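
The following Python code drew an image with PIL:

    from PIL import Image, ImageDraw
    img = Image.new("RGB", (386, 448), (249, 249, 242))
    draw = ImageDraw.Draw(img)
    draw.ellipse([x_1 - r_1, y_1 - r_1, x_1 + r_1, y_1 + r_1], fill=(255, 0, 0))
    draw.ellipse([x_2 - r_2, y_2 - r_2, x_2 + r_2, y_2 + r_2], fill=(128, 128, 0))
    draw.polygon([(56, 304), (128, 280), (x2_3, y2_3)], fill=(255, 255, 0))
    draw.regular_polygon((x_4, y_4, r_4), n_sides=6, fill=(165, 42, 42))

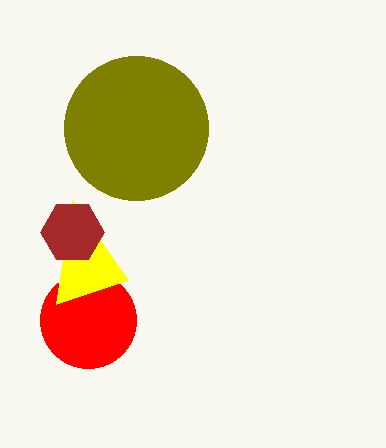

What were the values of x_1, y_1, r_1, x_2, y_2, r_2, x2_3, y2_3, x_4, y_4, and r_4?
x_1 = 88
y_1 = 320
r_1 = 48
x_2 = 136
y_2 = 128
r_2 = 72
x2_3 = 72
y2_3 = 200
x_4 = 72
y_4 = 232
r_4 = 32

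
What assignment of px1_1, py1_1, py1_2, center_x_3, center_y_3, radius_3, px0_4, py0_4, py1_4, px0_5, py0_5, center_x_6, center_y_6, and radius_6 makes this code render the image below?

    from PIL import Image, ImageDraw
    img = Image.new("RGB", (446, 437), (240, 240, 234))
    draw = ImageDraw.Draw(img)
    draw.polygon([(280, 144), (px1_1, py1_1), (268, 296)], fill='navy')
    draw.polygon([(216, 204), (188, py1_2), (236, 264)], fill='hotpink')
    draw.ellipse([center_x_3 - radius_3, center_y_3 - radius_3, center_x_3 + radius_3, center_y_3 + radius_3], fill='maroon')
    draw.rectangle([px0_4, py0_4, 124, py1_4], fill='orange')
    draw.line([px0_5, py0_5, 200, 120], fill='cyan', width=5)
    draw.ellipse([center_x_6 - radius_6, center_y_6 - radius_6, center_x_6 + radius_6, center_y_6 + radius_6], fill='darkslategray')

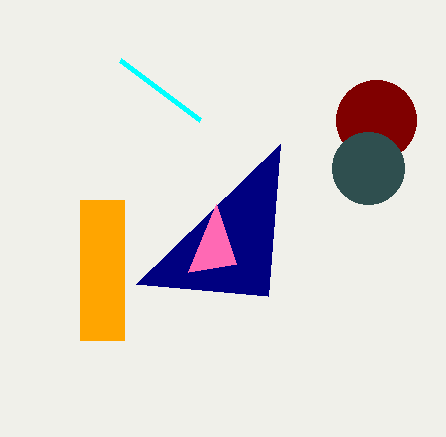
px1_1 = 136; py1_1 = 284; py1_2 = 272; center_x_3 = 376; center_y_3 = 120; radius_3 = 40; px0_4 = 80; py0_4 = 200; py1_4 = 340; px0_5 = 120; py0_5 = 60; center_x_6 = 368; center_y_6 = 168; radius_6 = 36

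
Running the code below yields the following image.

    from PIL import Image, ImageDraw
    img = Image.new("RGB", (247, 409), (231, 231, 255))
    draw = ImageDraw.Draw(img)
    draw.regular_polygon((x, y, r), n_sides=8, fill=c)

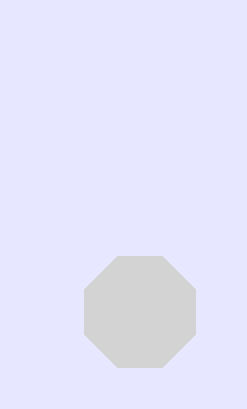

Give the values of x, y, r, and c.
x = 140, y = 312, r = 60, c = 'lightgray'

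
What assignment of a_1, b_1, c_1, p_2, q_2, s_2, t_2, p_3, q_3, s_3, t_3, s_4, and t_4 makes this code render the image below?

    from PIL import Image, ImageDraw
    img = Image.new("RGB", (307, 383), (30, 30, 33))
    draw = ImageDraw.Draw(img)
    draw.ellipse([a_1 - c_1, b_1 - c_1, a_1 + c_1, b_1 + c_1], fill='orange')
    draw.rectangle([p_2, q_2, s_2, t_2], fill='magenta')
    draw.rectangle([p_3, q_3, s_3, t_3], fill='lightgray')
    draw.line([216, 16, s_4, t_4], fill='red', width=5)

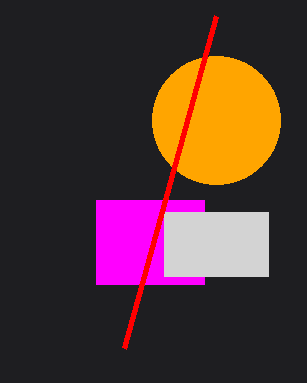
a_1 = 216; b_1 = 120; c_1 = 64; p_2 = 96; q_2 = 200; s_2 = 204; t_2 = 284; p_3 = 164; q_3 = 212; s_3 = 268; t_3 = 276; s_4 = 124; t_4 = 348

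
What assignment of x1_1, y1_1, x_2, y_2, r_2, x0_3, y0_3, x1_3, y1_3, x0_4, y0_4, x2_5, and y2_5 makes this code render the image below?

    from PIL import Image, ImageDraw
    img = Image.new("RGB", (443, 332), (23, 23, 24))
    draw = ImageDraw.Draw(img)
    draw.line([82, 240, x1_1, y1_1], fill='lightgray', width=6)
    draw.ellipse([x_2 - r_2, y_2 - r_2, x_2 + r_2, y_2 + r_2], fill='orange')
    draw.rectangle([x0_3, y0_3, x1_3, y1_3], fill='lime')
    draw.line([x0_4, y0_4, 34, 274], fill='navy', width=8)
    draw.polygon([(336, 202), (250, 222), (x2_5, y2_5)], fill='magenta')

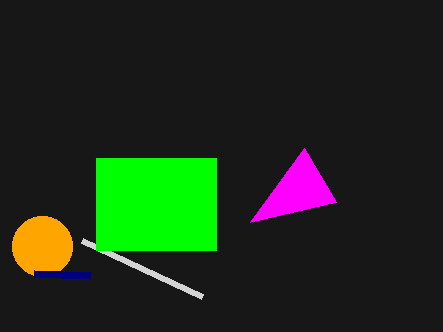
x1_1 = 202; y1_1 = 296; x_2 = 42; y_2 = 246; r_2 = 30; x0_3 = 96; y0_3 = 158; x1_3 = 216; y1_3 = 250; x0_4 = 90; y0_4 = 276; x2_5 = 304; y2_5 = 148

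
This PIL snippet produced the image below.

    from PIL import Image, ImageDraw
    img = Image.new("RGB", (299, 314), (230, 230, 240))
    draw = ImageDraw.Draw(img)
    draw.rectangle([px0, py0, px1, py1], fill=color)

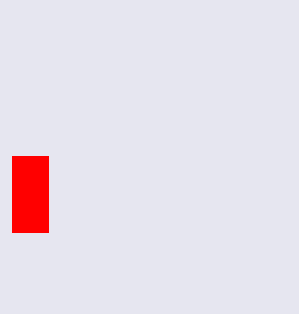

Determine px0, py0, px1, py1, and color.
px0 = 12
py0 = 156
px1 = 48
py1 = 232
color = 'red'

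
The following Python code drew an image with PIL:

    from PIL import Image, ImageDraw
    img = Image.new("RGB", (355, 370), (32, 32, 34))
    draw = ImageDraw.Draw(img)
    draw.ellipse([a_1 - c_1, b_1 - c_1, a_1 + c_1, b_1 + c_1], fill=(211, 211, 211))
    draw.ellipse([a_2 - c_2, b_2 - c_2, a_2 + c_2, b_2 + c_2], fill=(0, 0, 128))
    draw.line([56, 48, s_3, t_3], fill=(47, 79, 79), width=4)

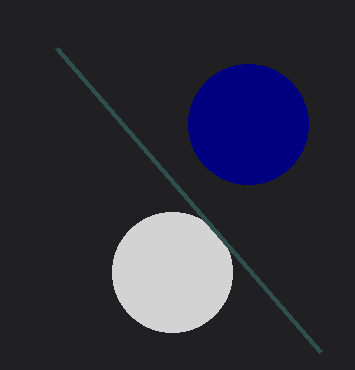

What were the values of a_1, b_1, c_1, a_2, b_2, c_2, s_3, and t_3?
a_1 = 172; b_1 = 272; c_1 = 60; a_2 = 248; b_2 = 124; c_2 = 60; s_3 = 320; t_3 = 352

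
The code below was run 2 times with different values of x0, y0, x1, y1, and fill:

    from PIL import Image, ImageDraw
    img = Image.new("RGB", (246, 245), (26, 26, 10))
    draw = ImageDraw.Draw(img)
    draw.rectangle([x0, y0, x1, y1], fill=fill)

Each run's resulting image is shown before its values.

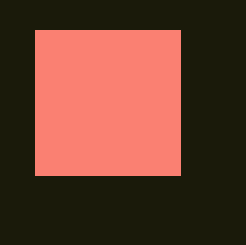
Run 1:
x0 = 35
y0 = 30
x1 = 180
y1 = 175
fill = 'salmon'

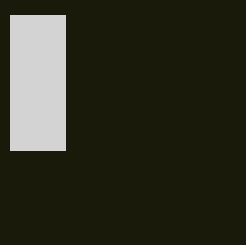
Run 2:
x0 = 10, y0 = 15, x1 = 65, y1 = 150, fill = 'lightgray'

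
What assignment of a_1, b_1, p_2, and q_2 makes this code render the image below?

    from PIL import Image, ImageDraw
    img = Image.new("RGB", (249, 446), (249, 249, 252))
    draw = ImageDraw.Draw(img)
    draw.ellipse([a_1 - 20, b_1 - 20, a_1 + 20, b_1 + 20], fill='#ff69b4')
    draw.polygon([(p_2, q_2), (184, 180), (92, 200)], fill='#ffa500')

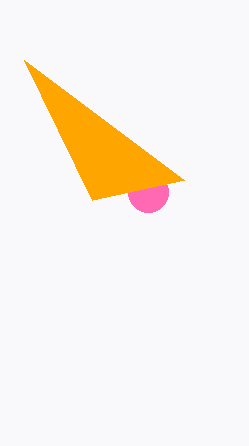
a_1 = 148, b_1 = 192, p_2 = 24, q_2 = 60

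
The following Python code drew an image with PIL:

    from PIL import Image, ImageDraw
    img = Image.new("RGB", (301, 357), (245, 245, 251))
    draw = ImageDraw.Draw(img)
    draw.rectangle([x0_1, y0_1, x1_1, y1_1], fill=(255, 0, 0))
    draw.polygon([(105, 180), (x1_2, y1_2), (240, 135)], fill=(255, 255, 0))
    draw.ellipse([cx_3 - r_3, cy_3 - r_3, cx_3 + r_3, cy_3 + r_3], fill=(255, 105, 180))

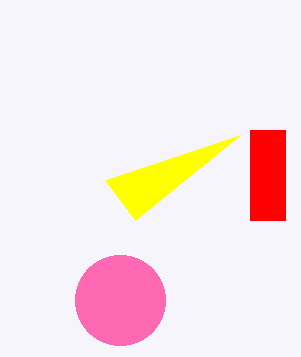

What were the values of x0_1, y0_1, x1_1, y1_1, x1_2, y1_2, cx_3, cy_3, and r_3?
x0_1 = 250; y0_1 = 130; x1_1 = 285; y1_1 = 220; x1_2 = 135; y1_2 = 220; cx_3 = 120; cy_3 = 300; r_3 = 45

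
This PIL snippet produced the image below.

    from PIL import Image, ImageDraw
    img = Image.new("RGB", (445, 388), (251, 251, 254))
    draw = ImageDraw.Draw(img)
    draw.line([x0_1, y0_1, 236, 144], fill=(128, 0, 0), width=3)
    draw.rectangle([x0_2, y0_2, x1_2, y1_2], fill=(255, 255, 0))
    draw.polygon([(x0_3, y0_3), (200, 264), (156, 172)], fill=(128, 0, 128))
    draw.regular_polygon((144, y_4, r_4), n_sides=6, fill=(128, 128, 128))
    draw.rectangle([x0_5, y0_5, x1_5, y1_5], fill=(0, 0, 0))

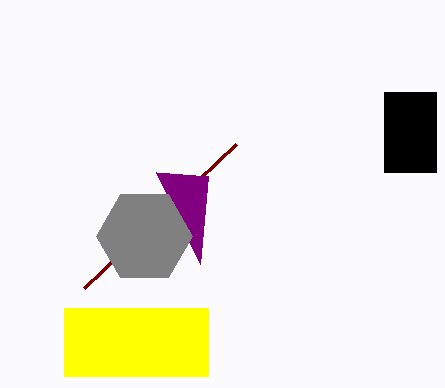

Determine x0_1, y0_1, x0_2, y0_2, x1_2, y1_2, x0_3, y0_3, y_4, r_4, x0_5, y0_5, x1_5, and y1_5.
x0_1 = 84
y0_1 = 288
x0_2 = 64
y0_2 = 308
x1_2 = 208
y1_2 = 376
x0_3 = 208
y0_3 = 176
y_4 = 236
r_4 = 48
x0_5 = 384
y0_5 = 92
x1_5 = 436
y1_5 = 172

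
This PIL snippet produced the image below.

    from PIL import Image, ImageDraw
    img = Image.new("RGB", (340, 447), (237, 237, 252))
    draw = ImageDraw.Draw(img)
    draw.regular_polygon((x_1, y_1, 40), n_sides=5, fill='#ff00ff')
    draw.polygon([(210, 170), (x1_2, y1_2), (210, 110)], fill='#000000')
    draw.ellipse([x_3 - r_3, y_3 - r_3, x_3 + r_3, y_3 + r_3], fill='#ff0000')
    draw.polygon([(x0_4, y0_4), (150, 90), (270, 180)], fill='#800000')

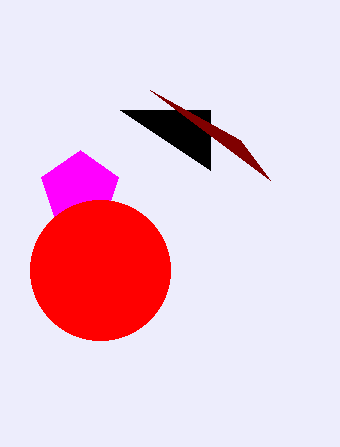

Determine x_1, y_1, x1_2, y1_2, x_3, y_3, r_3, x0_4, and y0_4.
x_1 = 80
y_1 = 190
x1_2 = 120
y1_2 = 110
x_3 = 100
y_3 = 270
r_3 = 70
x0_4 = 240
y0_4 = 140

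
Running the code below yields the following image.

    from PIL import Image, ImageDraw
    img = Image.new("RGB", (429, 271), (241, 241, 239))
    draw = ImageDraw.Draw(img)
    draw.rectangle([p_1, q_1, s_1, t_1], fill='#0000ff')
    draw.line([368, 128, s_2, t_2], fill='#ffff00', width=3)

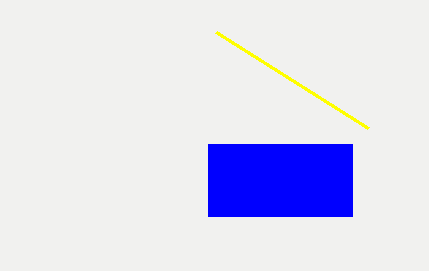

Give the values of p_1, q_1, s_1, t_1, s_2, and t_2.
p_1 = 208
q_1 = 144
s_1 = 352
t_1 = 216
s_2 = 216
t_2 = 32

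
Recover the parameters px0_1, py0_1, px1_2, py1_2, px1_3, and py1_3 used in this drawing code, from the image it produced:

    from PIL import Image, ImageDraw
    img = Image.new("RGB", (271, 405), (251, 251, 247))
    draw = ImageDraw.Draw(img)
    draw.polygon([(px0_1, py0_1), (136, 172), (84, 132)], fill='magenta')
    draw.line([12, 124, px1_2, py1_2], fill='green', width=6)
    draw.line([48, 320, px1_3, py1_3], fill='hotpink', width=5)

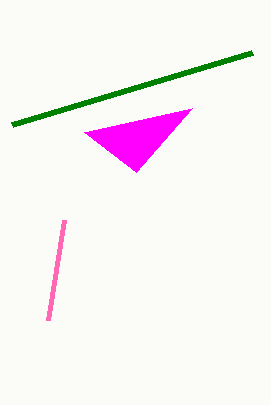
px0_1 = 192; py0_1 = 108; px1_2 = 252; py1_2 = 52; px1_3 = 64; py1_3 = 220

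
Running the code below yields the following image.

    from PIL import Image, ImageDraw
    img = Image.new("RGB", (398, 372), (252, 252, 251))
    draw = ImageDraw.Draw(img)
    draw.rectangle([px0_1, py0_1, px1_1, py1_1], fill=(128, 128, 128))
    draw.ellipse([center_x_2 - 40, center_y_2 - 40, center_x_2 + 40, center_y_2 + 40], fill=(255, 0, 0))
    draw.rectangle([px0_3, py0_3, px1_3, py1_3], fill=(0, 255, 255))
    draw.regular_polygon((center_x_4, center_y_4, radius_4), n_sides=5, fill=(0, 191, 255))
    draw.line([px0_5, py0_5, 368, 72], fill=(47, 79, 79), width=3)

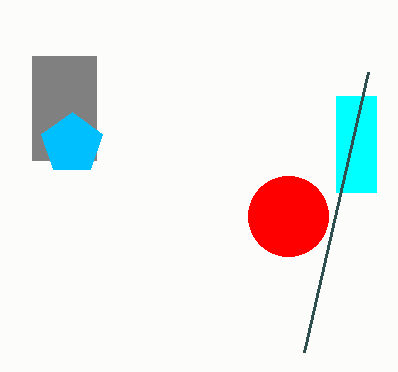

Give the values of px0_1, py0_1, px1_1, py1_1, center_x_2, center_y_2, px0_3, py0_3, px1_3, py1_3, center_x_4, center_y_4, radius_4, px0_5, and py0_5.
px0_1 = 32
py0_1 = 56
px1_1 = 96
py1_1 = 160
center_x_2 = 288
center_y_2 = 216
px0_3 = 336
py0_3 = 96
px1_3 = 376
py1_3 = 192
center_x_4 = 72
center_y_4 = 144
radius_4 = 32
px0_5 = 304
py0_5 = 352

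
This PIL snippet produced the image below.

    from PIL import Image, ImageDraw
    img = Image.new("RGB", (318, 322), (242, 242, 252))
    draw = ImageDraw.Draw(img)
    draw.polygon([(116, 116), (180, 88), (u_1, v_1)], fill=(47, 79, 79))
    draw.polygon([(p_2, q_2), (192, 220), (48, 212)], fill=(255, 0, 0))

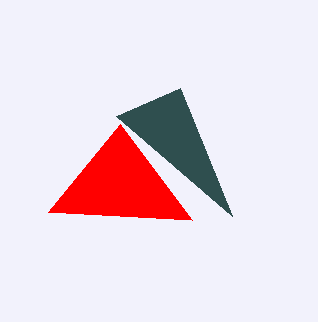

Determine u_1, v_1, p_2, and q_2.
u_1 = 232
v_1 = 216
p_2 = 120
q_2 = 124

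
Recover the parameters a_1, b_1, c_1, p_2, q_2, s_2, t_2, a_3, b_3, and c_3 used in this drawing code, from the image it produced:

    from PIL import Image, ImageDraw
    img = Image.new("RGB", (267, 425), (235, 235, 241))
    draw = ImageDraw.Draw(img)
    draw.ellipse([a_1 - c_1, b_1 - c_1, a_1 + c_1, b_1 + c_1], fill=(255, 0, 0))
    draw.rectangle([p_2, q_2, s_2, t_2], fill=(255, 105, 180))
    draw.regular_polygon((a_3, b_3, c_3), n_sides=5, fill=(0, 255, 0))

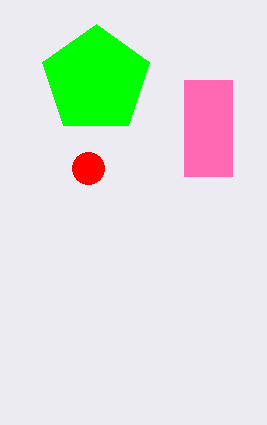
a_1 = 88; b_1 = 168; c_1 = 16; p_2 = 184; q_2 = 80; s_2 = 232; t_2 = 176; a_3 = 96; b_3 = 80; c_3 = 56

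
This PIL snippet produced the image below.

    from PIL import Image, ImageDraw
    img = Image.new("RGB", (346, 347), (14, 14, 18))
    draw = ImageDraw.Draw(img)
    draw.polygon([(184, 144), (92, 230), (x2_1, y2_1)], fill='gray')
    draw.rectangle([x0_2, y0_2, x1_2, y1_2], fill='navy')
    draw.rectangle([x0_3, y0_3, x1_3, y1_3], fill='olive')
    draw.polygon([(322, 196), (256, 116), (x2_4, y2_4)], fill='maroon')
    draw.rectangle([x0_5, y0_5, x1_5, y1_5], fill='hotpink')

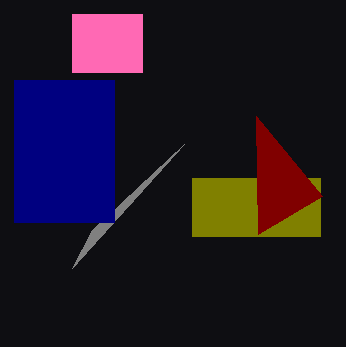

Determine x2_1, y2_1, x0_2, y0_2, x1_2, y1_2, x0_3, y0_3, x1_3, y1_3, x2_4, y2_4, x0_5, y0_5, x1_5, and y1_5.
x2_1 = 72, y2_1 = 268, x0_2 = 14, y0_2 = 80, x1_2 = 114, y1_2 = 222, x0_3 = 192, y0_3 = 178, x1_3 = 320, y1_3 = 236, x2_4 = 258, y2_4 = 234, x0_5 = 72, y0_5 = 14, x1_5 = 142, y1_5 = 72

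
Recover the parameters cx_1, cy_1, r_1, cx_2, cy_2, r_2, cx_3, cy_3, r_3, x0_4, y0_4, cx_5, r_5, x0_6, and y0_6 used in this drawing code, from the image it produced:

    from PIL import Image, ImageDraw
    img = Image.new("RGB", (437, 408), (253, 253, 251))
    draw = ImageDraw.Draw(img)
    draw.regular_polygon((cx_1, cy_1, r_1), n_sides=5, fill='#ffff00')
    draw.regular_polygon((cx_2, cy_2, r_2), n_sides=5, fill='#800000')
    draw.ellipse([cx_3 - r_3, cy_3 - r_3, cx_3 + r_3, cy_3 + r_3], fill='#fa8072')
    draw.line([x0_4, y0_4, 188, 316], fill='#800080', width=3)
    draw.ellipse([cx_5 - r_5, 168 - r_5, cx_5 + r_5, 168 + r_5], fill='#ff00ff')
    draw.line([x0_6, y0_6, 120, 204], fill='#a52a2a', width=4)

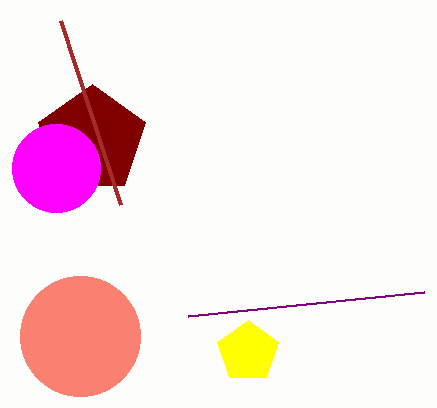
cx_1 = 248; cy_1 = 352; r_1 = 32; cx_2 = 92; cy_2 = 140; r_2 = 56; cx_3 = 80; cy_3 = 336; r_3 = 60; x0_4 = 424; y0_4 = 292; cx_5 = 56; r_5 = 44; x0_6 = 60; y0_6 = 20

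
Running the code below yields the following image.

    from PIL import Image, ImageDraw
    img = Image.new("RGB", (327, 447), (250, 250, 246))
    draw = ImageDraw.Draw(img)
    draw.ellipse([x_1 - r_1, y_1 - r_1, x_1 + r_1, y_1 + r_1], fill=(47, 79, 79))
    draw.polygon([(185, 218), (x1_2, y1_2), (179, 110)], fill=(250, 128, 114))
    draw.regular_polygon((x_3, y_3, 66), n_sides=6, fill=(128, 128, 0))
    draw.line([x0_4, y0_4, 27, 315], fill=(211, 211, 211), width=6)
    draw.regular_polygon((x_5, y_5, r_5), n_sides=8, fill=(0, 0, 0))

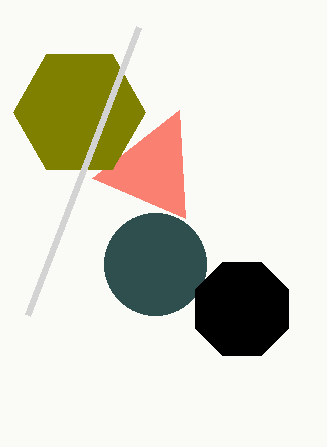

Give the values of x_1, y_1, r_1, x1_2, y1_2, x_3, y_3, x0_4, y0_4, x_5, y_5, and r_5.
x_1 = 155; y_1 = 264; r_1 = 51; x1_2 = 92; y1_2 = 178; x_3 = 79; y_3 = 112; x0_4 = 138; y0_4 = 27; x_5 = 242; y_5 = 309; r_5 = 50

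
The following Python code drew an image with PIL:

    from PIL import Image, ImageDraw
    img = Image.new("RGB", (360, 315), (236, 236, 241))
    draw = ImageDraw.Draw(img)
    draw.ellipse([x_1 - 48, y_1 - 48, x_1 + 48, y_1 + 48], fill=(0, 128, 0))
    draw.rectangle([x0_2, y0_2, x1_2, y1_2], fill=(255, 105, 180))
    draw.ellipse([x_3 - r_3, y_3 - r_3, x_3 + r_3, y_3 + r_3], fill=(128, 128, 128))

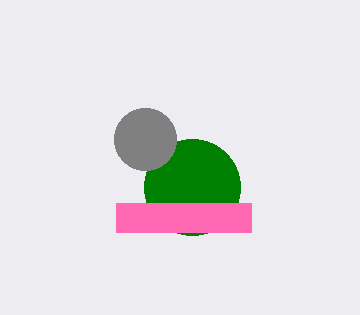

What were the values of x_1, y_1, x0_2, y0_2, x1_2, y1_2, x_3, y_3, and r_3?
x_1 = 192; y_1 = 187; x0_2 = 116; y0_2 = 203; x1_2 = 251; y1_2 = 232; x_3 = 145; y_3 = 139; r_3 = 31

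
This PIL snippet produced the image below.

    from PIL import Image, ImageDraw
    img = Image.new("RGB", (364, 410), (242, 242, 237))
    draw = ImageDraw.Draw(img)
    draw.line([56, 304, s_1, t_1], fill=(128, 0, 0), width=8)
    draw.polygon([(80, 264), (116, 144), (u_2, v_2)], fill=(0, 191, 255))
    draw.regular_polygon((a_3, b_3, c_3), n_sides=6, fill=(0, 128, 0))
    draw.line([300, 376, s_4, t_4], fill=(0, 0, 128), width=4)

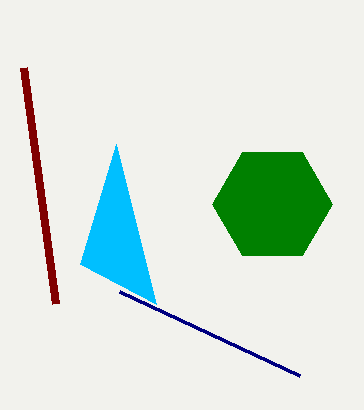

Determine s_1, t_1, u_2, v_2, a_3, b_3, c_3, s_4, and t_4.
s_1 = 24; t_1 = 68; u_2 = 156; v_2 = 304; a_3 = 272; b_3 = 204; c_3 = 60; s_4 = 120; t_4 = 292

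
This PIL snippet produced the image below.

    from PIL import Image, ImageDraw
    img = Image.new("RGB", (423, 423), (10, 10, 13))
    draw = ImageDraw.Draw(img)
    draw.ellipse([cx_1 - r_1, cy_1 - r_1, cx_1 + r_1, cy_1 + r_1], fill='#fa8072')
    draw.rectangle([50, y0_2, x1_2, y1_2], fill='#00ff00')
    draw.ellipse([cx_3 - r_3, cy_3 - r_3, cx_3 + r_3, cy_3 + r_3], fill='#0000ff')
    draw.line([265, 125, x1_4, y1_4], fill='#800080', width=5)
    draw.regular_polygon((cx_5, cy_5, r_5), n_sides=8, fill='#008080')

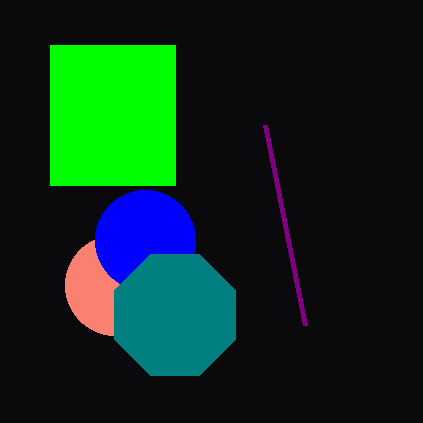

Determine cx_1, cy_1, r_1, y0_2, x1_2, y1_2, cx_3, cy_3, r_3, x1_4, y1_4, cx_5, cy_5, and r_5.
cx_1 = 115, cy_1 = 285, r_1 = 50, y0_2 = 45, x1_2 = 175, y1_2 = 185, cx_3 = 145, cy_3 = 240, r_3 = 50, x1_4 = 305, y1_4 = 325, cx_5 = 175, cy_5 = 315, r_5 = 65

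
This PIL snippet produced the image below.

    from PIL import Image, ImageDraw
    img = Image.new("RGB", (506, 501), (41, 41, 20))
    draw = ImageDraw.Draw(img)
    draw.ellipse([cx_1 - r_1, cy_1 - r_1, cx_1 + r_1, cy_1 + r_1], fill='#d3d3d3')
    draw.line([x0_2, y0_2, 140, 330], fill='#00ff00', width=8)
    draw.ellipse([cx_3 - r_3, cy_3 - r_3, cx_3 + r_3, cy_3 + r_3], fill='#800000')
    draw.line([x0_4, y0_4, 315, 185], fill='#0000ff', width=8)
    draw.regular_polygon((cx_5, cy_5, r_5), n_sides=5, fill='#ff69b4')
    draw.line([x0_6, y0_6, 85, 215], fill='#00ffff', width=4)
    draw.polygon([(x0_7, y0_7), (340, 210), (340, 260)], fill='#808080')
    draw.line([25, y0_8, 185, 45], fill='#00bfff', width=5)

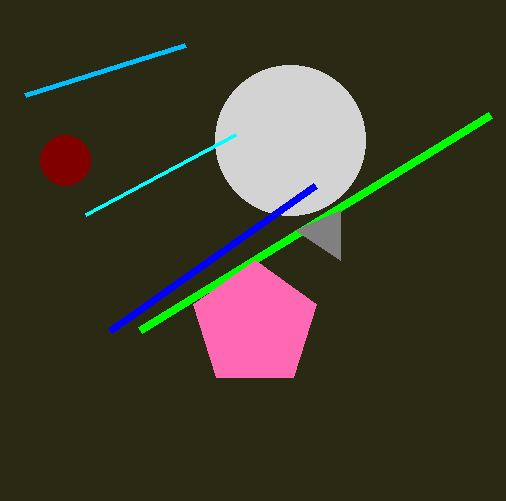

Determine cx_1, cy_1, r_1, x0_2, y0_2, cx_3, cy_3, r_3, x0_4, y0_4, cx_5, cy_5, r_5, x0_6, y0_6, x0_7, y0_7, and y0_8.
cx_1 = 290
cy_1 = 140
r_1 = 75
x0_2 = 490
y0_2 = 115
cx_3 = 65
cy_3 = 160
r_3 = 25
x0_4 = 110
y0_4 = 330
cx_5 = 255
cy_5 = 325
r_5 = 65
x0_6 = 235
y0_6 = 135
x0_7 = 295
y0_7 = 230
y0_8 = 95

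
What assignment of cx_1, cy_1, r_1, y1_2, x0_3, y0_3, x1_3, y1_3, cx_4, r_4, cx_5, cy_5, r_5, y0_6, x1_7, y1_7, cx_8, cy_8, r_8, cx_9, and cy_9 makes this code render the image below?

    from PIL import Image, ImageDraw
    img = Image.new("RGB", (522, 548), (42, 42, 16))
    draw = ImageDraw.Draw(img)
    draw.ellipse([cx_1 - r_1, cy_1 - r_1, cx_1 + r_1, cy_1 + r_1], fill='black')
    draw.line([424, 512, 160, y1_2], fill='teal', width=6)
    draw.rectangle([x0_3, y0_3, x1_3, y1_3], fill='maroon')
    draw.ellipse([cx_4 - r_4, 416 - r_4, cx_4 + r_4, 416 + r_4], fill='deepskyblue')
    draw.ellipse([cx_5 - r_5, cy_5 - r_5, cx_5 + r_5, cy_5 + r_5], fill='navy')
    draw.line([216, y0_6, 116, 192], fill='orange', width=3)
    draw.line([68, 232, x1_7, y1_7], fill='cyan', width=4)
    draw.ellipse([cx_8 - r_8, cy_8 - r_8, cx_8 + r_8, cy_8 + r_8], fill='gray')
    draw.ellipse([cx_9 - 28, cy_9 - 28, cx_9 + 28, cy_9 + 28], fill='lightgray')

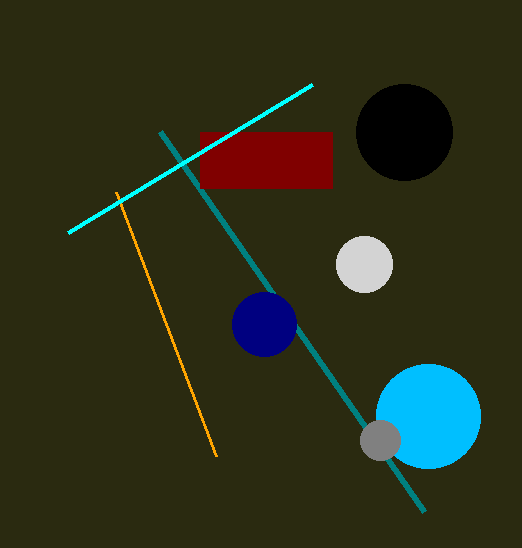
cx_1 = 404, cy_1 = 132, r_1 = 48, y1_2 = 132, x0_3 = 200, y0_3 = 132, x1_3 = 332, y1_3 = 188, cx_4 = 428, r_4 = 52, cx_5 = 264, cy_5 = 324, r_5 = 32, y0_6 = 456, x1_7 = 312, y1_7 = 84, cx_8 = 380, cy_8 = 440, r_8 = 20, cx_9 = 364, cy_9 = 264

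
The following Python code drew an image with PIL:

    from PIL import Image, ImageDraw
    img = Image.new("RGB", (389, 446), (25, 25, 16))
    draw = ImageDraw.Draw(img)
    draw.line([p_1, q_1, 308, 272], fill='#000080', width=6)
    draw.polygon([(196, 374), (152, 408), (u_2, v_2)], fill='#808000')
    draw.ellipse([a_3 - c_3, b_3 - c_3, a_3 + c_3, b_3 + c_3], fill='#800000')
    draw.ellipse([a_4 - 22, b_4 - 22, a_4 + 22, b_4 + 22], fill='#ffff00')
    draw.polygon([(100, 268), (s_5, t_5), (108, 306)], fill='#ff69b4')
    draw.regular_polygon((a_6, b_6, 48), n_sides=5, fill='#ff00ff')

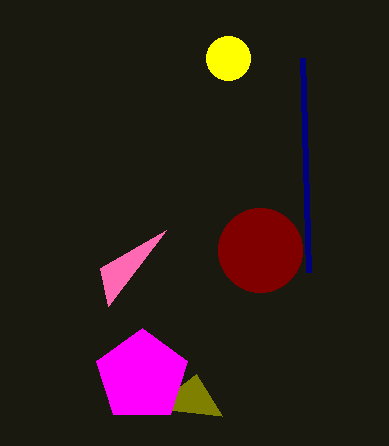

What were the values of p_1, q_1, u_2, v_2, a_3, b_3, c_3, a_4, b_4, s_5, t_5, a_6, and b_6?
p_1 = 302, q_1 = 58, u_2 = 222, v_2 = 416, a_3 = 260, b_3 = 250, c_3 = 42, a_4 = 228, b_4 = 58, s_5 = 166, t_5 = 230, a_6 = 142, b_6 = 376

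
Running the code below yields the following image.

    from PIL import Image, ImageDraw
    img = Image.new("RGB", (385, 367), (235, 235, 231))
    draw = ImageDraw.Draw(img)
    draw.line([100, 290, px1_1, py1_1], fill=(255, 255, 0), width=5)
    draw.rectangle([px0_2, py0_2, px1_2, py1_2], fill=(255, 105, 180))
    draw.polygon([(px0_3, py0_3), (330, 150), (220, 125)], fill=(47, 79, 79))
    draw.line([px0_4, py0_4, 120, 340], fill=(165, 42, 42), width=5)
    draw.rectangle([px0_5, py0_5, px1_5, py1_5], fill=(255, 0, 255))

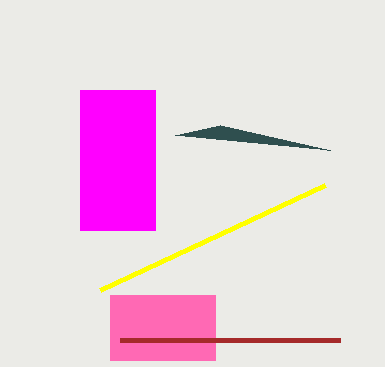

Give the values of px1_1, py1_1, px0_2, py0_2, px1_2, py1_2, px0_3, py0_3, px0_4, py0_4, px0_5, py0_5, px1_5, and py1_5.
px1_1 = 325
py1_1 = 185
px0_2 = 110
py0_2 = 295
px1_2 = 215
py1_2 = 360
px0_3 = 175
py0_3 = 135
px0_4 = 340
py0_4 = 340
px0_5 = 80
py0_5 = 90
px1_5 = 155
py1_5 = 230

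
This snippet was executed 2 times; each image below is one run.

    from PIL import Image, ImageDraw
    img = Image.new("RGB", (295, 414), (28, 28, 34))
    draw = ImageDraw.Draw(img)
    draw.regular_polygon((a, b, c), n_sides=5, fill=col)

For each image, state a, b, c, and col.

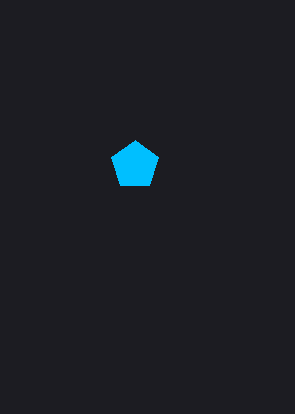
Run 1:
a = 135; b = 165; c = 25; col = 'deepskyblue'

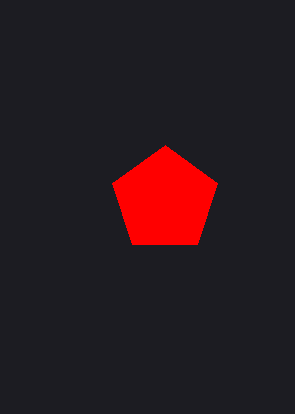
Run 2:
a = 165
b = 200
c = 55
col = 'red'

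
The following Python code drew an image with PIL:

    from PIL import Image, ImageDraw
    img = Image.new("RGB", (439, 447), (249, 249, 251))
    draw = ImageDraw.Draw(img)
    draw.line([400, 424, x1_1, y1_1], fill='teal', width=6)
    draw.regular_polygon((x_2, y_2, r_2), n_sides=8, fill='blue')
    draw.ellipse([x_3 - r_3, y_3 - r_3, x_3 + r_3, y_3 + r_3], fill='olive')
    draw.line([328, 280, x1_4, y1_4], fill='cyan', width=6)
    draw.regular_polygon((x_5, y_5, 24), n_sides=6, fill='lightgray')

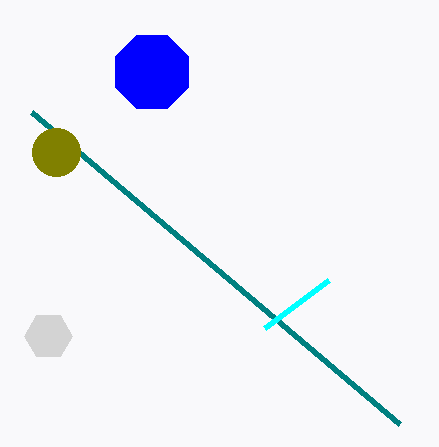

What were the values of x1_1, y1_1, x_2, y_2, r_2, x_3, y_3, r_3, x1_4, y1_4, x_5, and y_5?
x1_1 = 32; y1_1 = 112; x_2 = 152; y_2 = 72; r_2 = 40; x_3 = 56; y_3 = 152; r_3 = 24; x1_4 = 264; y1_4 = 328; x_5 = 48; y_5 = 336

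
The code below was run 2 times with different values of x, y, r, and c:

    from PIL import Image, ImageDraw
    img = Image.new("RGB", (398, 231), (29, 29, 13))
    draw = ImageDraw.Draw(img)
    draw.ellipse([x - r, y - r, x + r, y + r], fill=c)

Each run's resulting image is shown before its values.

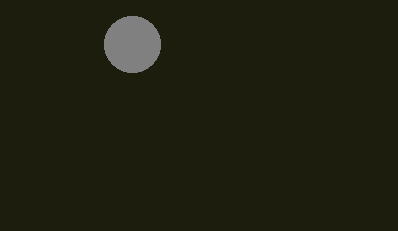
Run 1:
x = 132, y = 44, r = 28, c = 'gray'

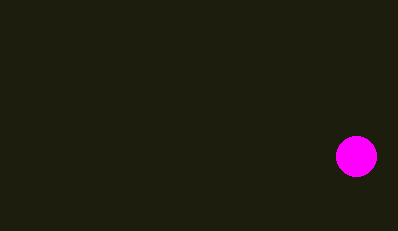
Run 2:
x = 356
y = 156
r = 20
c = 'magenta'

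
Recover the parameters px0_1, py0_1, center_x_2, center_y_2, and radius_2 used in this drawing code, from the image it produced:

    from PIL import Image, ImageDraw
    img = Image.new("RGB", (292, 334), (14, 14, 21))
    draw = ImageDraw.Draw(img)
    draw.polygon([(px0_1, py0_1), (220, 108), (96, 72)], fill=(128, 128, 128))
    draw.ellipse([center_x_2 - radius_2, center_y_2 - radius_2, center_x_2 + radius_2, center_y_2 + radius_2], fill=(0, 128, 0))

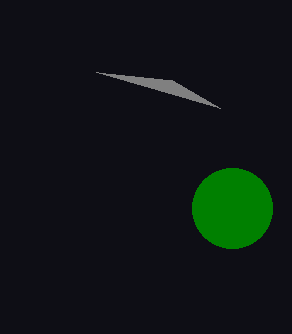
px0_1 = 172
py0_1 = 80
center_x_2 = 232
center_y_2 = 208
radius_2 = 40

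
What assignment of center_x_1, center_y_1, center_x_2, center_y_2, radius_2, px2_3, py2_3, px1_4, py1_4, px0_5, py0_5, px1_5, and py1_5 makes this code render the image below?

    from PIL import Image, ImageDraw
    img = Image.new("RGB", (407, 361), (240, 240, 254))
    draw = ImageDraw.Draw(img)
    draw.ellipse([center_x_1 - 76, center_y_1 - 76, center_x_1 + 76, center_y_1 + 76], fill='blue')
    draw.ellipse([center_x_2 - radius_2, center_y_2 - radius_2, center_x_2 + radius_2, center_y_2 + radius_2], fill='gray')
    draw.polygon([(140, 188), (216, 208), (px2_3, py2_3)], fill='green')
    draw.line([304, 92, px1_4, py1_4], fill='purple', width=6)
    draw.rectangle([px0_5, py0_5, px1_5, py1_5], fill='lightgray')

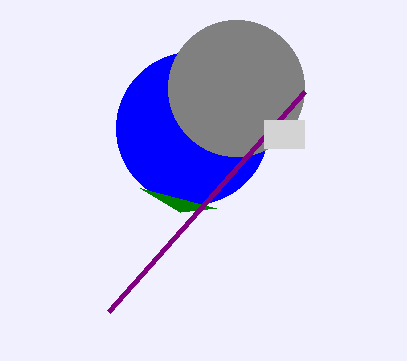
center_x_1 = 192; center_y_1 = 128; center_x_2 = 236; center_y_2 = 88; radius_2 = 68; px2_3 = 180; py2_3 = 212; px1_4 = 108; py1_4 = 312; px0_5 = 264; py0_5 = 120; px1_5 = 304; py1_5 = 148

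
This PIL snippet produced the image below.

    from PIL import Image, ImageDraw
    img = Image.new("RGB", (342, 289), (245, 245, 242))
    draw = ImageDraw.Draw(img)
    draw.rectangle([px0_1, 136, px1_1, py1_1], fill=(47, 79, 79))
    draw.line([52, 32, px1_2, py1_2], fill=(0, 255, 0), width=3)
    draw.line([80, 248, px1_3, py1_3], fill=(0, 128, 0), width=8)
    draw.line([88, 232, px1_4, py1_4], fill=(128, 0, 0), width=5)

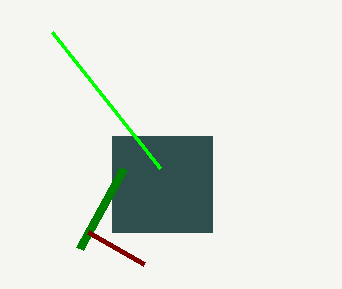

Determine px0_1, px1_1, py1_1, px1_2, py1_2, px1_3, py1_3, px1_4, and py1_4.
px0_1 = 112; px1_1 = 212; py1_1 = 232; px1_2 = 160; py1_2 = 168; px1_3 = 124; py1_3 = 168; px1_4 = 144; py1_4 = 264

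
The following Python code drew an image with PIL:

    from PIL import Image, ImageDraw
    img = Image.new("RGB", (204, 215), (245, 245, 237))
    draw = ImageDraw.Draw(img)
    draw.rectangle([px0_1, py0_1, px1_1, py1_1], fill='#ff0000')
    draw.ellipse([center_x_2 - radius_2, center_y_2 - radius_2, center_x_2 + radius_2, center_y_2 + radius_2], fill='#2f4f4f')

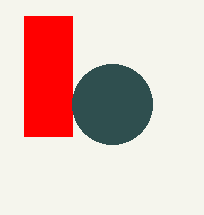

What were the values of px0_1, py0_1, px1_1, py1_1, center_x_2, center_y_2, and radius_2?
px0_1 = 24, py0_1 = 16, px1_1 = 72, py1_1 = 136, center_x_2 = 112, center_y_2 = 104, radius_2 = 40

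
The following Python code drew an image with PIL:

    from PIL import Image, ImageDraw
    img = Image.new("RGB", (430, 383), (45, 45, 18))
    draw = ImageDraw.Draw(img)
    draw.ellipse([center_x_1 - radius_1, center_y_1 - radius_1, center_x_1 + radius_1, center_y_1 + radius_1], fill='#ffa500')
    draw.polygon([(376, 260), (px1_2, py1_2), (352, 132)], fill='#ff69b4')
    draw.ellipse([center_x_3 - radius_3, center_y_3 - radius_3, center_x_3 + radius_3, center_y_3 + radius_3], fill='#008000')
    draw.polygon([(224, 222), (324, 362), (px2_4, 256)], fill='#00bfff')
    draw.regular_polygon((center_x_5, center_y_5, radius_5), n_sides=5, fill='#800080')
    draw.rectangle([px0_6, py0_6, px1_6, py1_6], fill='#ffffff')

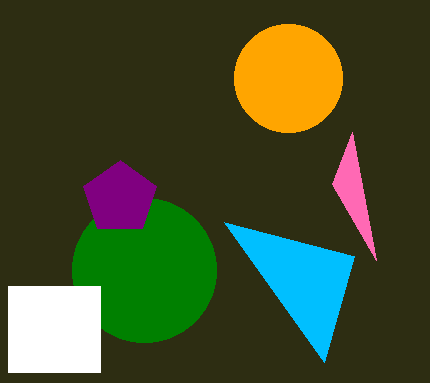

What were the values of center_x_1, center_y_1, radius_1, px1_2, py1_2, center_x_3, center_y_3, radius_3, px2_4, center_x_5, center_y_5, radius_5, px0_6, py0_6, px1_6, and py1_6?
center_x_1 = 288; center_y_1 = 78; radius_1 = 54; px1_2 = 332; py1_2 = 184; center_x_3 = 144; center_y_3 = 270; radius_3 = 72; px2_4 = 354; center_x_5 = 120; center_y_5 = 198; radius_5 = 38; px0_6 = 8; py0_6 = 286; px1_6 = 100; py1_6 = 372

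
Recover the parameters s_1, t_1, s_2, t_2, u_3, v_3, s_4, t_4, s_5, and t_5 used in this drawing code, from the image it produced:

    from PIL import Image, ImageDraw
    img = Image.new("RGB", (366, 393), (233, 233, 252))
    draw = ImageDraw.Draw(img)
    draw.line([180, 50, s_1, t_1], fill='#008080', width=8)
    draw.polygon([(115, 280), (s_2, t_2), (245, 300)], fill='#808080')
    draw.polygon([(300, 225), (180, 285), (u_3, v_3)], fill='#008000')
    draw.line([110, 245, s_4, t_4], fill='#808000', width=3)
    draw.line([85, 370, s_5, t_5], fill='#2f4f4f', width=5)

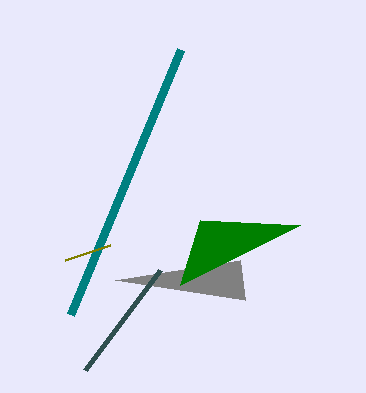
s_1 = 70
t_1 = 315
s_2 = 240
t_2 = 260
u_3 = 200
v_3 = 220
s_4 = 65
t_4 = 260
s_5 = 160
t_5 = 270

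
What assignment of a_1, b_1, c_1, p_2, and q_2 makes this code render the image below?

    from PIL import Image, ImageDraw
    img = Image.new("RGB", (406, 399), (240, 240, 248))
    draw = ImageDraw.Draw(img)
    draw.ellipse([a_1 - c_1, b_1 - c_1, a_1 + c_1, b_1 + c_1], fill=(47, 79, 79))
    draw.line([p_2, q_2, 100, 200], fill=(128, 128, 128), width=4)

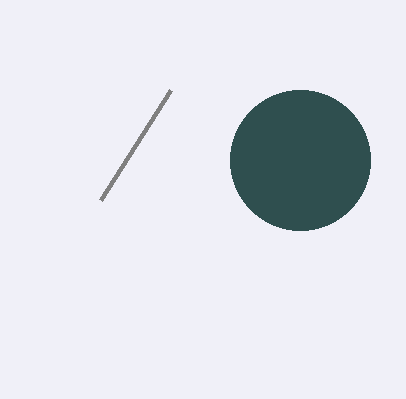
a_1 = 300, b_1 = 160, c_1 = 70, p_2 = 170, q_2 = 90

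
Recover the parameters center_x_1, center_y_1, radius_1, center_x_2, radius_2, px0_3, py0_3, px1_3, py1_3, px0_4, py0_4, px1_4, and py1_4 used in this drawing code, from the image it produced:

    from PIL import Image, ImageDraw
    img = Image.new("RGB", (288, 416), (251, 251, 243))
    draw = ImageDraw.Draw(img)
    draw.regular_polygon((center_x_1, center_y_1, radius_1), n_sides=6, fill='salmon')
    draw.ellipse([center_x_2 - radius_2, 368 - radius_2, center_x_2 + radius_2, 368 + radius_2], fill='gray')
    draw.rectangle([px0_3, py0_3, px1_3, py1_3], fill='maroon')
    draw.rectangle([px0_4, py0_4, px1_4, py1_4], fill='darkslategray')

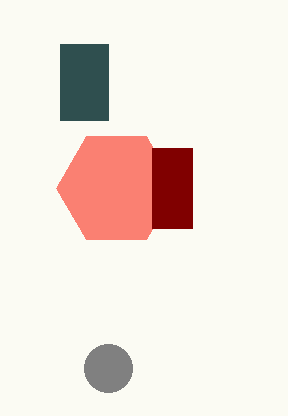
center_x_1 = 116
center_y_1 = 188
radius_1 = 60
center_x_2 = 108
radius_2 = 24
px0_3 = 152
py0_3 = 148
px1_3 = 192
py1_3 = 228
px0_4 = 60
py0_4 = 44
px1_4 = 108
py1_4 = 120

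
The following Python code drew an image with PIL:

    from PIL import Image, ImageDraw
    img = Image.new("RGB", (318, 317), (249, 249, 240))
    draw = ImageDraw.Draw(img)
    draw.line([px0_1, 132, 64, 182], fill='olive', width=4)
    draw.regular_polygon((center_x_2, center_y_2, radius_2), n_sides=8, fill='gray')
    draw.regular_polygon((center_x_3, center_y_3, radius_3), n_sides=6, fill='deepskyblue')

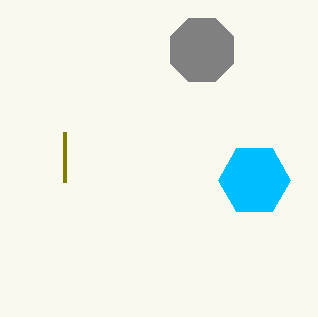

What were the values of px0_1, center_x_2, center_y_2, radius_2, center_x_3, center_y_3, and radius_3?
px0_1 = 64
center_x_2 = 202
center_y_2 = 50
radius_2 = 34
center_x_3 = 254
center_y_3 = 180
radius_3 = 36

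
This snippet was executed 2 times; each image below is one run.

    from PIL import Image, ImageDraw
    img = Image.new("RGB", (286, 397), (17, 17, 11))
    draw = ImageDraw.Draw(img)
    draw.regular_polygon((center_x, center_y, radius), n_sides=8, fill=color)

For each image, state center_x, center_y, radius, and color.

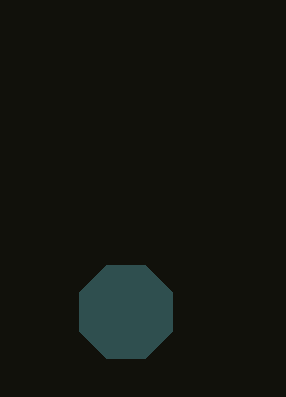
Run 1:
center_x = 126, center_y = 312, radius = 50, color = 'darkslategray'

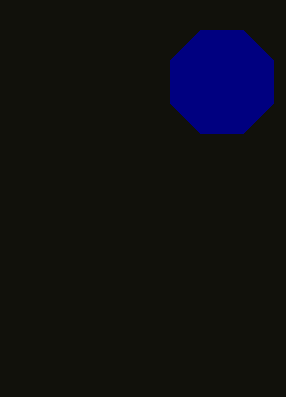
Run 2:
center_x = 222
center_y = 82
radius = 56
color = 'navy'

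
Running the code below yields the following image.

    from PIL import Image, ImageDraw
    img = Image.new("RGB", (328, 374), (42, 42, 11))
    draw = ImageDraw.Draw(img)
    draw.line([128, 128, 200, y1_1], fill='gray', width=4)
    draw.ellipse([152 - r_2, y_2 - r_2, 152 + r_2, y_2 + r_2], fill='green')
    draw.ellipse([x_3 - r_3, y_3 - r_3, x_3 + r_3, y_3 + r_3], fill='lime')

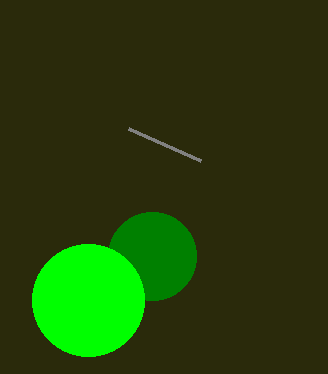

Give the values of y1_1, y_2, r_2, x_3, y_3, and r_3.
y1_1 = 160, y_2 = 256, r_2 = 44, x_3 = 88, y_3 = 300, r_3 = 56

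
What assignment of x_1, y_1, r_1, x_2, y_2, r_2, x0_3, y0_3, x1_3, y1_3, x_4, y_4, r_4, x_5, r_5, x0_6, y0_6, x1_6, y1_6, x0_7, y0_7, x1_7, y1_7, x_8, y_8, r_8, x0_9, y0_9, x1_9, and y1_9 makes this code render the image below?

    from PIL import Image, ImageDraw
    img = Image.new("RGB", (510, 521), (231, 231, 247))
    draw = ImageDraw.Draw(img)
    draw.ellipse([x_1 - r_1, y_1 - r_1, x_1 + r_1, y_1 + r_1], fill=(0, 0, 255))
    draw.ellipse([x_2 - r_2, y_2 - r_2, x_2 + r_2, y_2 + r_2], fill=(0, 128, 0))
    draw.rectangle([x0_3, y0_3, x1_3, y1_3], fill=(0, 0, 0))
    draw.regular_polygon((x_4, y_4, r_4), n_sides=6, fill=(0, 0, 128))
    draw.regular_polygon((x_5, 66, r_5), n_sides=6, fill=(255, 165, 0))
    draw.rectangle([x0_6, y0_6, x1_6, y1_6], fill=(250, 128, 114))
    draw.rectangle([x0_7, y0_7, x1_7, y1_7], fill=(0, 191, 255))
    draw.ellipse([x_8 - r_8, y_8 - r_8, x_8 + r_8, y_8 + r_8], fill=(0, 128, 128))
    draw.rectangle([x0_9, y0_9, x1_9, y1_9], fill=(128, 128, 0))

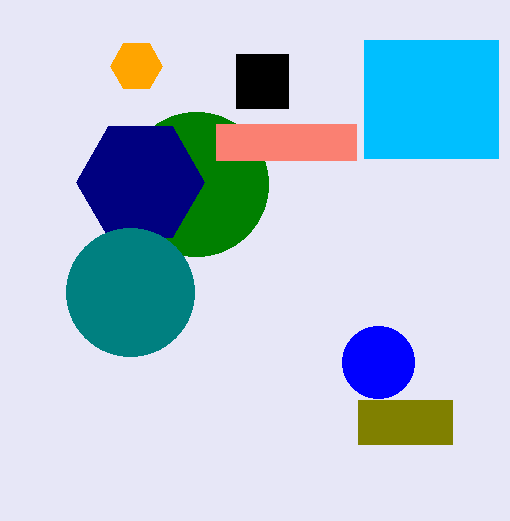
x_1 = 378, y_1 = 362, r_1 = 36, x_2 = 196, y_2 = 184, r_2 = 72, x0_3 = 236, y0_3 = 54, x1_3 = 288, y1_3 = 108, x_4 = 140, y_4 = 182, r_4 = 64, x_5 = 136, r_5 = 26, x0_6 = 216, y0_6 = 124, x1_6 = 356, y1_6 = 160, x0_7 = 364, y0_7 = 40, x1_7 = 498, y1_7 = 158, x_8 = 130, y_8 = 292, r_8 = 64, x0_9 = 358, y0_9 = 400, x1_9 = 452, y1_9 = 444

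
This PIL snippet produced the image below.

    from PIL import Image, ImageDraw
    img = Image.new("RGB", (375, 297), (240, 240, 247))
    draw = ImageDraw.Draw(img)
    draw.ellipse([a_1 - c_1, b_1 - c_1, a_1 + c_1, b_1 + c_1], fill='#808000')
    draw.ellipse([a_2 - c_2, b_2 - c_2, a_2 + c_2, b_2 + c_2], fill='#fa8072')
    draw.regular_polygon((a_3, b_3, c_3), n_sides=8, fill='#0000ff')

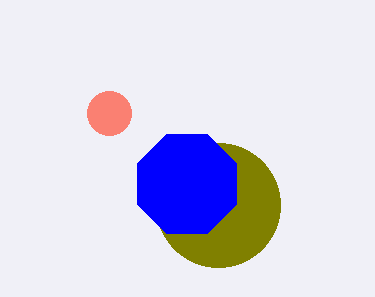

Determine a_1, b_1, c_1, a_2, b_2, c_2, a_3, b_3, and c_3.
a_1 = 218, b_1 = 205, c_1 = 62, a_2 = 109, b_2 = 113, c_2 = 22, a_3 = 187, b_3 = 184, c_3 = 54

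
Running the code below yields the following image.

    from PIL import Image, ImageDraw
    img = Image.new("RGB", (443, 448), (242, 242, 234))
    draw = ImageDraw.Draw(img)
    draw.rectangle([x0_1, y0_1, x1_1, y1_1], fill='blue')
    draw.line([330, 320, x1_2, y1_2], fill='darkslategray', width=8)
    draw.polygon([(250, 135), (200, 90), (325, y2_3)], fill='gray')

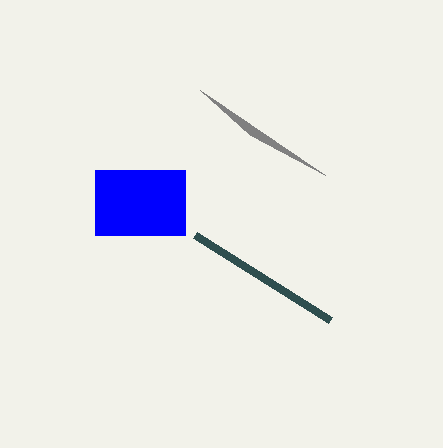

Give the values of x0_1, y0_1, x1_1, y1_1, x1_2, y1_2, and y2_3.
x0_1 = 95, y0_1 = 170, x1_1 = 185, y1_1 = 235, x1_2 = 195, y1_2 = 235, y2_3 = 175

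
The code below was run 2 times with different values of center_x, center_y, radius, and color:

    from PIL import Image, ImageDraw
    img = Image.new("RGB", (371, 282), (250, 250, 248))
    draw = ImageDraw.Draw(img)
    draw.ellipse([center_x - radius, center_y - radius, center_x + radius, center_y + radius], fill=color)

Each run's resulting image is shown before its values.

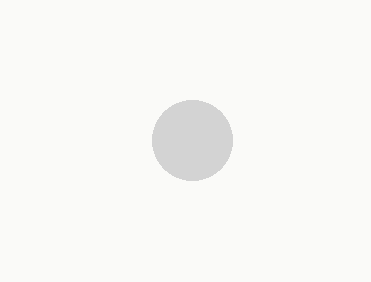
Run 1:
center_x = 192
center_y = 140
radius = 40
color = 'lightgray'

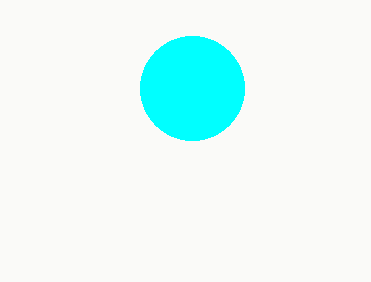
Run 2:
center_x = 192
center_y = 88
radius = 52
color = 'cyan'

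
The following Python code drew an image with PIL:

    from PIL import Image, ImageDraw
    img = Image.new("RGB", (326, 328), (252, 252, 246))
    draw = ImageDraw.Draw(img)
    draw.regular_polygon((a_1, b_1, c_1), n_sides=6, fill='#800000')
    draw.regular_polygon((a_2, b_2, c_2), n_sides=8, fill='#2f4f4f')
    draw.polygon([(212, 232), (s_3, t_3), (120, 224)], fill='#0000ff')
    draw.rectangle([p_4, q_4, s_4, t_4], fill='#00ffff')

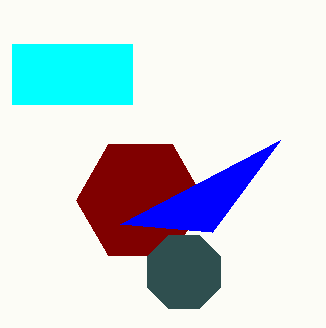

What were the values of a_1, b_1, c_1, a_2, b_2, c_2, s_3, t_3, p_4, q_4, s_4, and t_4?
a_1 = 140; b_1 = 200; c_1 = 64; a_2 = 184; b_2 = 272; c_2 = 40; s_3 = 280; t_3 = 140; p_4 = 12; q_4 = 44; s_4 = 132; t_4 = 104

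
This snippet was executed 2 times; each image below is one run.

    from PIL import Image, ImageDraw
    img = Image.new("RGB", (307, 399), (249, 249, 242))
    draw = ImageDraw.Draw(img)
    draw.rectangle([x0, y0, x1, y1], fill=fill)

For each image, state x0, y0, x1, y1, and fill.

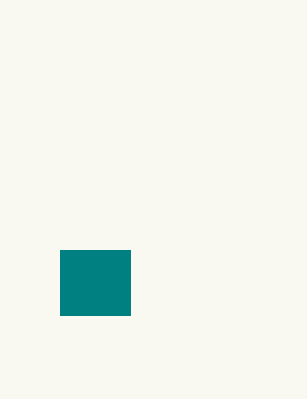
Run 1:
x0 = 60, y0 = 250, x1 = 130, y1 = 315, fill = 'teal'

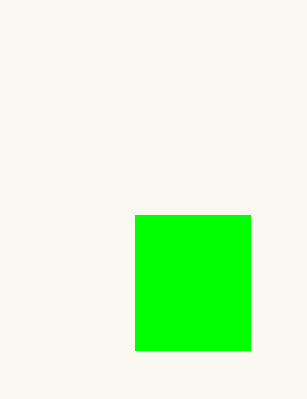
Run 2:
x0 = 135; y0 = 215; x1 = 250; y1 = 350; fill = 'lime'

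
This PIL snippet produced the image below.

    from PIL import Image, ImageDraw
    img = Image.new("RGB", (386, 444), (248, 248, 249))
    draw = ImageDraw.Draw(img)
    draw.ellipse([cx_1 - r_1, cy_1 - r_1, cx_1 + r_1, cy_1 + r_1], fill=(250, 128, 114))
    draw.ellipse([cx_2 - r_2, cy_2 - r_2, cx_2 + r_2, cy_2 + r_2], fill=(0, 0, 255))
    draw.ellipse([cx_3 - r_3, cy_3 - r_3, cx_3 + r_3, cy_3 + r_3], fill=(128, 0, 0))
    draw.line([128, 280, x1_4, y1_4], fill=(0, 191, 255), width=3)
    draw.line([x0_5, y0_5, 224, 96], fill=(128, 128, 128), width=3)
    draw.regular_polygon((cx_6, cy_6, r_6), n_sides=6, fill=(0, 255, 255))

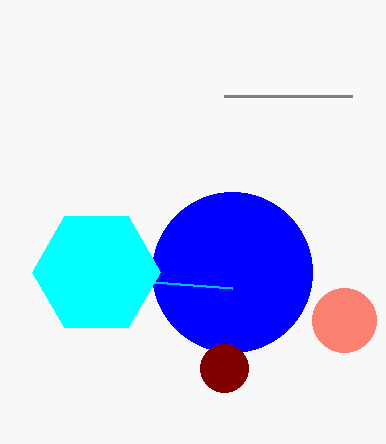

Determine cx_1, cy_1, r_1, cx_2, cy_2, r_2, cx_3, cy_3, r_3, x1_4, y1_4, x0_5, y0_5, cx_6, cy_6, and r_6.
cx_1 = 344, cy_1 = 320, r_1 = 32, cx_2 = 232, cy_2 = 272, r_2 = 80, cx_3 = 224, cy_3 = 368, r_3 = 24, x1_4 = 232, y1_4 = 288, x0_5 = 352, y0_5 = 96, cx_6 = 96, cy_6 = 272, r_6 = 64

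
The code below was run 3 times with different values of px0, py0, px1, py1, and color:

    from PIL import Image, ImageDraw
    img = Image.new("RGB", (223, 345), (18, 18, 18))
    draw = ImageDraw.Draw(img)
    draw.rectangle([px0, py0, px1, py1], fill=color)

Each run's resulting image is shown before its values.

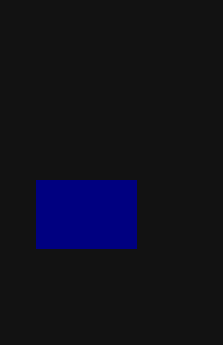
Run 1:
px0 = 36; py0 = 180; px1 = 136; py1 = 248; color = 'navy'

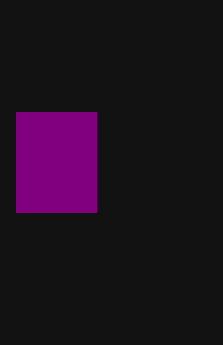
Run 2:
px0 = 16, py0 = 112, px1 = 96, py1 = 212, color = 'purple'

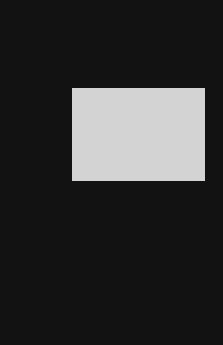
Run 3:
px0 = 72
py0 = 88
px1 = 204
py1 = 180
color = 'lightgray'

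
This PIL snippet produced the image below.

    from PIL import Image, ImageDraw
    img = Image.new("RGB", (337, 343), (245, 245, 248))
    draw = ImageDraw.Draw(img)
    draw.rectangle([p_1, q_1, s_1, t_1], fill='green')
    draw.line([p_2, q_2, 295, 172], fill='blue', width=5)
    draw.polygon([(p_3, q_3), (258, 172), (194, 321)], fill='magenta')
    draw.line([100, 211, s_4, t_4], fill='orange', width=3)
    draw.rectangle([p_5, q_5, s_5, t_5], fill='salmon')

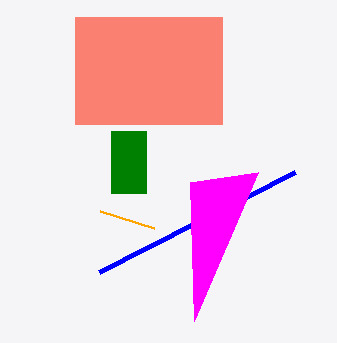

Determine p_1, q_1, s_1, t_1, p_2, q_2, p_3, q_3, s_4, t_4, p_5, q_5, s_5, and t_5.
p_1 = 111
q_1 = 131
s_1 = 146
t_1 = 193
p_2 = 99
q_2 = 272
p_3 = 190
q_3 = 182
s_4 = 154
t_4 = 228
p_5 = 75
q_5 = 17
s_5 = 222
t_5 = 124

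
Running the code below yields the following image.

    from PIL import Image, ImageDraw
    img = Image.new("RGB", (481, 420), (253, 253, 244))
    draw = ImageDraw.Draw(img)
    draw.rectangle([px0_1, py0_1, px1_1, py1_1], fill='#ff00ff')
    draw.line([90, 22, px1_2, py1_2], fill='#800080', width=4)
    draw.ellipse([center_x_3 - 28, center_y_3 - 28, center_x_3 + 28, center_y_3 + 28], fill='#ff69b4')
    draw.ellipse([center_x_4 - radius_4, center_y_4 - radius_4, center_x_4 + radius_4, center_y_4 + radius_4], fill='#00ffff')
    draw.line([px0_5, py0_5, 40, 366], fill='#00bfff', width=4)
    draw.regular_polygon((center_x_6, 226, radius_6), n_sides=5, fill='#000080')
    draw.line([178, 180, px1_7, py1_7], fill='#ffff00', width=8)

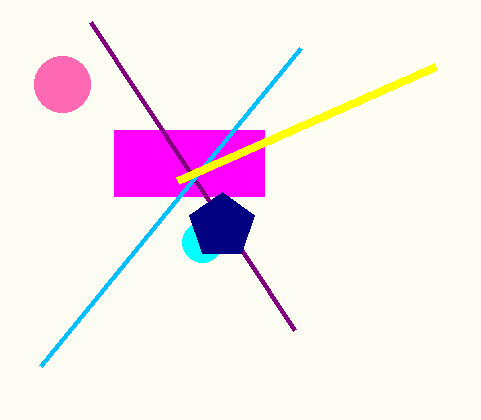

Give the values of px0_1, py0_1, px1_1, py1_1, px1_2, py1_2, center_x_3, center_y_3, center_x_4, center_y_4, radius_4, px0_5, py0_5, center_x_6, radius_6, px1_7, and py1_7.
px0_1 = 114
py0_1 = 130
px1_1 = 264
py1_1 = 196
px1_2 = 294
py1_2 = 330
center_x_3 = 62
center_y_3 = 84
center_x_4 = 202
center_y_4 = 242
radius_4 = 20
px0_5 = 300
py0_5 = 48
center_x_6 = 222
radius_6 = 34
px1_7 = 436
py1_7 = 66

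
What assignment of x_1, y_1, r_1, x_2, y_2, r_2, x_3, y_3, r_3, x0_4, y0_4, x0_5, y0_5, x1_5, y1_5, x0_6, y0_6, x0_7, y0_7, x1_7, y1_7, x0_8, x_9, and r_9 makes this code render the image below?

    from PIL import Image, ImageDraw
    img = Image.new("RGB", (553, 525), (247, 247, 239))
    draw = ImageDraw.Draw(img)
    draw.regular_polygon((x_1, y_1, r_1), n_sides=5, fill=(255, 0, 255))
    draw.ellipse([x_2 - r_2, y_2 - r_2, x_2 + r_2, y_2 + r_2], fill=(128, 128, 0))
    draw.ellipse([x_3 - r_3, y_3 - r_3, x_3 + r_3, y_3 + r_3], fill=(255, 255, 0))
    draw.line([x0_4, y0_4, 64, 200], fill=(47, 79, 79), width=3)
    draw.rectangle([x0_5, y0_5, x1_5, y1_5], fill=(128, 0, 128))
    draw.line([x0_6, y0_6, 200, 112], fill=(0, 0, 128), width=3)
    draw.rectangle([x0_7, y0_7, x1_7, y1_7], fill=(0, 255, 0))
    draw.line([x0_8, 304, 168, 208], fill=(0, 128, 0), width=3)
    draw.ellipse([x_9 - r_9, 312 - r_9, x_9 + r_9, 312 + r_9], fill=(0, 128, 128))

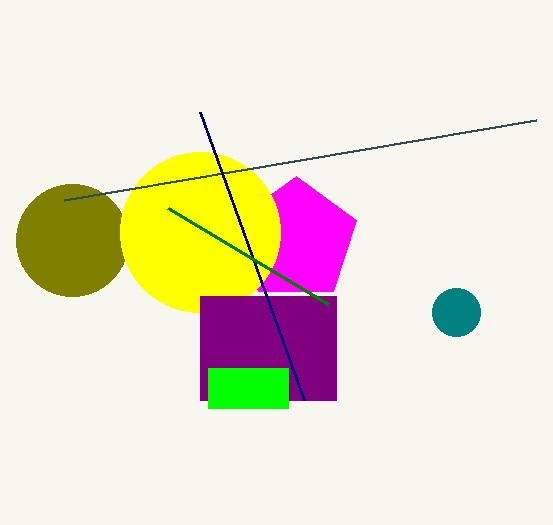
x_1 = 296; y_1 = 240; r_1 = 64; x_2 = 72; y_2 = 240; r_2 = 56; x_3 = 200; y_3 = 232; r_3 = 80; x0_4 = 536; y0_4 = 120; x0_5 = 200; y0_5 = 296; x1_5 = 336; y1_5 = 400; x0_6 = 304; y0_6 = 400; x0_7 = 208; y0_7 = 368; x1_7 = 288; y1_7 = 408; x0_8 = 328; x_9 = 456; r_9 = 24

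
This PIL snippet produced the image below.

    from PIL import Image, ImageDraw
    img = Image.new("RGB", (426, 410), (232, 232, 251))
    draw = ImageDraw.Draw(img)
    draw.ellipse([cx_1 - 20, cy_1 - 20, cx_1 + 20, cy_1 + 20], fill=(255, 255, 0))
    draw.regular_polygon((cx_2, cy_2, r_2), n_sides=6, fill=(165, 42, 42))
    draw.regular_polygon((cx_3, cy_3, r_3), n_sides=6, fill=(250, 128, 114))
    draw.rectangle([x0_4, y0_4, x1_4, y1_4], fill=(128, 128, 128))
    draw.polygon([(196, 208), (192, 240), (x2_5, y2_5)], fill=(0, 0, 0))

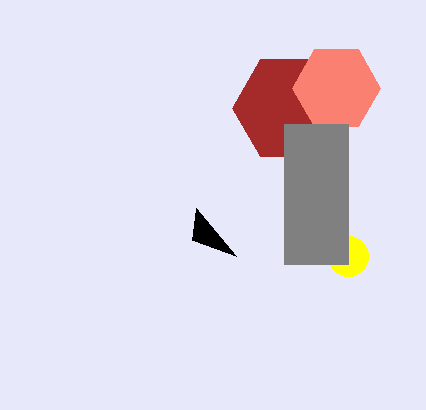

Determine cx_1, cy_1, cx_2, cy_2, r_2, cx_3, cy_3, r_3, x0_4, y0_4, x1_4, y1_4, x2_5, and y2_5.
cx_1 = 348, cy_1 = 256, cx_2 = 288, cy_2 = 108, r_2 = 56, cx_3 = 336, cy_3 = 88, r_3 = 44, x0_4 = 284, y0_4 = 124, x1_4 = 348, y1_4 = 264, x2_5 = 236, y2_5 = 256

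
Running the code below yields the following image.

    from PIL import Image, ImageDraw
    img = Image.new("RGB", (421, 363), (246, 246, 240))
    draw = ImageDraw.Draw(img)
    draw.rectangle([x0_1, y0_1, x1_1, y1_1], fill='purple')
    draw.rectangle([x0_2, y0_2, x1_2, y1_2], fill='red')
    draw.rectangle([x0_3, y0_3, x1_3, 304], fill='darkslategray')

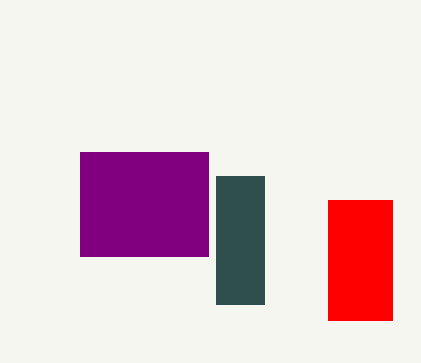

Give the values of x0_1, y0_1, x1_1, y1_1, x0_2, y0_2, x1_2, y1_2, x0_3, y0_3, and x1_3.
x0_1 = 80
y0_1 = 152
x1_1 = 208
y1_1 = 256
x0_2 = 328
y0_2 = 200
x1_2 = 392
y1_2 = 320
x0_3 = 216
y0_3 = 176
x1_3 = 264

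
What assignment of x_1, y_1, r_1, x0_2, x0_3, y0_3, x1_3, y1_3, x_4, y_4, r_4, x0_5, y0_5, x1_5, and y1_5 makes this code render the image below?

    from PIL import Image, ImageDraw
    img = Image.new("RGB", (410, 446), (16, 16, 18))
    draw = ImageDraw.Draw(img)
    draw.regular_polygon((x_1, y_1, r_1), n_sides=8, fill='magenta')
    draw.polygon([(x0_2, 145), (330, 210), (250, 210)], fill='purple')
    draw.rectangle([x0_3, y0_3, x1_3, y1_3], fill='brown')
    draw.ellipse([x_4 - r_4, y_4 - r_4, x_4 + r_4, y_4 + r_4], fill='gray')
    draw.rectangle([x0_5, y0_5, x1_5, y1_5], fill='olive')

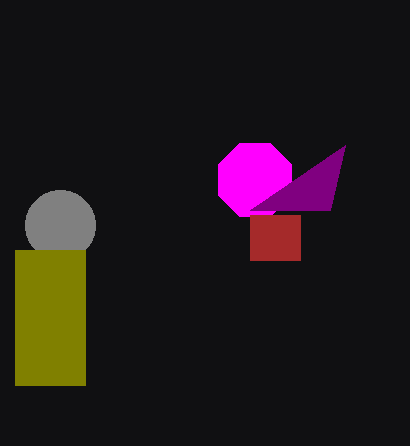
x_1 = 255; y_1 = 180; r_1 = 40; x0_2 = 345; x0_3 = 250; y0_3 = 215; x1_3 = 300; y1_3 = 260; x_4 = 60; y_4 = 225; r_4 = 35; x0_5 = 15; y0_5 = 250; x1_5 = 85; y1_5 = 385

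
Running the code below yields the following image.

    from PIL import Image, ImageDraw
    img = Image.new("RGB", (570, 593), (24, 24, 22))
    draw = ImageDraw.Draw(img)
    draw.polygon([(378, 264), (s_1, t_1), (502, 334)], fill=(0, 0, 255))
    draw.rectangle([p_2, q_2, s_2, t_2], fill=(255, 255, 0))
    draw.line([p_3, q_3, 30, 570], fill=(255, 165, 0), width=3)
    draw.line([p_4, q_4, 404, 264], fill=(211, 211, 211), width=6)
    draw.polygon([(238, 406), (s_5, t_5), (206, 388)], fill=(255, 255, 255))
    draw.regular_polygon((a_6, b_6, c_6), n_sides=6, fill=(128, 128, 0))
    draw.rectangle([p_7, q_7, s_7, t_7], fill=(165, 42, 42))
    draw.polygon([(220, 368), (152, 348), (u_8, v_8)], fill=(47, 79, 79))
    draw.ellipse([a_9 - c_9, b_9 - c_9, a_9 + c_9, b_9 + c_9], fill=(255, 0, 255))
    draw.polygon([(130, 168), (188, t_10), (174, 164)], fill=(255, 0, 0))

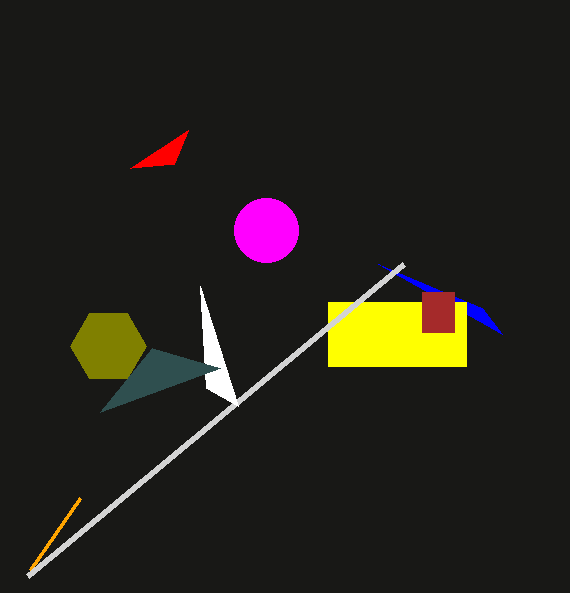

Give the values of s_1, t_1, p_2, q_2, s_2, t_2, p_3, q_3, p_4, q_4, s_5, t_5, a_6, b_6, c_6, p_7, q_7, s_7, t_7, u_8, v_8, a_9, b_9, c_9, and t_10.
s_1 = 482, t_1 = 308, p_2 = 328, q_2 = 302, s_2 = 466, t_2 = 366, p_3 = 80, q_3 = 498, p_4 = 28, q_4 = 576, s_5 = 200, t_5 = 286, a_6 = 108, b_6 = 346, c_6 = 38, p_7 = 422, q_7 = 292, s_7 = 454, t_7 = 332, u_8 = 100, v_8 = 412, a_9 = 266, b_9 = 230, c_9 = 32, t_10 = 130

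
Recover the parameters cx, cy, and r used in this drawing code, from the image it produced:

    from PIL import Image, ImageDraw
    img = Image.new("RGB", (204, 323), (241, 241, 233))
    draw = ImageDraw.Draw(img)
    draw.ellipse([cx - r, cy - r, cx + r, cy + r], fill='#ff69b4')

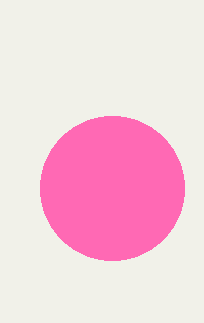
cx = 112
cy = 188
r = 72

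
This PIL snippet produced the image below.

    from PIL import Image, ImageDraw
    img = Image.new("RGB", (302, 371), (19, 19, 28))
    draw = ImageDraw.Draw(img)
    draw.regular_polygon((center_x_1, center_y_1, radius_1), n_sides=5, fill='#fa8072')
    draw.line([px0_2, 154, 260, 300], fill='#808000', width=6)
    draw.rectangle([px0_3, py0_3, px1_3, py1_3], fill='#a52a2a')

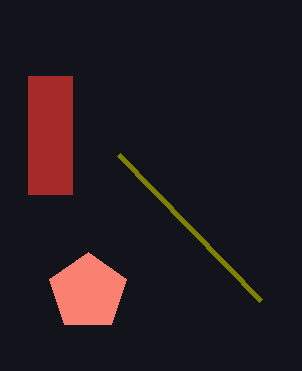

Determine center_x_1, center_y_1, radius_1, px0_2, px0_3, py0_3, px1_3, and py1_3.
center_x_1 = 88; center_y_1 = 292; radius_1 = 40; px0_2 = 118; px0_3 = 28; py0_3 = 76; px1_3 = 72; py1_3 = 194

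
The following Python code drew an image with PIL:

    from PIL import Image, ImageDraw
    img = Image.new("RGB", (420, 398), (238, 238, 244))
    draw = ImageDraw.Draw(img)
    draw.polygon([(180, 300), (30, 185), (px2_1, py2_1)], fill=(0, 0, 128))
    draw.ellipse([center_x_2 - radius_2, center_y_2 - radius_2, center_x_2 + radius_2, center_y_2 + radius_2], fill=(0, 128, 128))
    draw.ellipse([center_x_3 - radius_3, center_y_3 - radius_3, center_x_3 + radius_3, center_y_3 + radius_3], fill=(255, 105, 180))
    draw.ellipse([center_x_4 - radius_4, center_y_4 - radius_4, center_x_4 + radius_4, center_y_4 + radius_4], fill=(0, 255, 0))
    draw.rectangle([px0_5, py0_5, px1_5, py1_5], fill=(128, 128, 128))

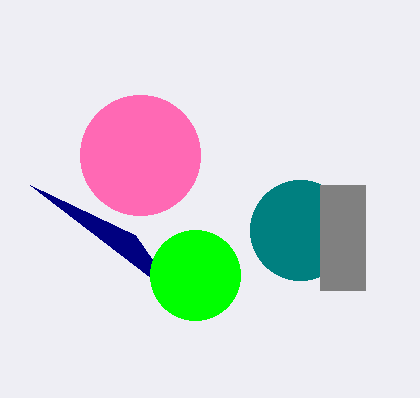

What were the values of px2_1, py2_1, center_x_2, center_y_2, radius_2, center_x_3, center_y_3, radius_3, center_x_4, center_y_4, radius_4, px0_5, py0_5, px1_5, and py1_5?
px2_1 = 135, py2_1 = 235, center_x_2 = 300, center_y_2 = 230, radius_2 = 50, center_x_3 = 140, center_y_3 = 155, radius_3 = 60, center_x_4 = 195, center_y_4 = 275, radius_4 = 45, px0_5 = 320, py0_5 = 185, px1_5 = 365, py1_5 = 290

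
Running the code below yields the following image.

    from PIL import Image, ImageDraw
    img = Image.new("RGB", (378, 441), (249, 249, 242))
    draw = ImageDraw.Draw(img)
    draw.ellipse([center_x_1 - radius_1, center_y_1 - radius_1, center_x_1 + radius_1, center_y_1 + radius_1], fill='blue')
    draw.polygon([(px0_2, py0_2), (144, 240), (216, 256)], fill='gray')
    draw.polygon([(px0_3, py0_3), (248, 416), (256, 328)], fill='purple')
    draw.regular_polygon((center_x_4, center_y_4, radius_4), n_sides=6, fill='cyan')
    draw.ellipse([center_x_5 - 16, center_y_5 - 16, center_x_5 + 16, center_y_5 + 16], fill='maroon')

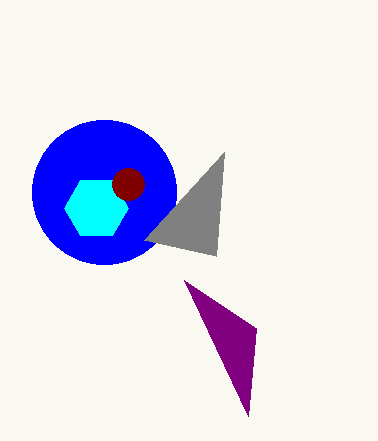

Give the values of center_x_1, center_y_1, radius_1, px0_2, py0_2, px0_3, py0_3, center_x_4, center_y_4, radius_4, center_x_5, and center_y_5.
center_x_1 = 104, center_y_1 = 192, radius_1 = 72, px0_2 = 224, py0_2 = 152, px0_3 = 184, py0_3 = 280, center_x_4 = 96, center_y_4 = 208, radius_4 = 32, center_x_5 = 128, center_y_5 = 184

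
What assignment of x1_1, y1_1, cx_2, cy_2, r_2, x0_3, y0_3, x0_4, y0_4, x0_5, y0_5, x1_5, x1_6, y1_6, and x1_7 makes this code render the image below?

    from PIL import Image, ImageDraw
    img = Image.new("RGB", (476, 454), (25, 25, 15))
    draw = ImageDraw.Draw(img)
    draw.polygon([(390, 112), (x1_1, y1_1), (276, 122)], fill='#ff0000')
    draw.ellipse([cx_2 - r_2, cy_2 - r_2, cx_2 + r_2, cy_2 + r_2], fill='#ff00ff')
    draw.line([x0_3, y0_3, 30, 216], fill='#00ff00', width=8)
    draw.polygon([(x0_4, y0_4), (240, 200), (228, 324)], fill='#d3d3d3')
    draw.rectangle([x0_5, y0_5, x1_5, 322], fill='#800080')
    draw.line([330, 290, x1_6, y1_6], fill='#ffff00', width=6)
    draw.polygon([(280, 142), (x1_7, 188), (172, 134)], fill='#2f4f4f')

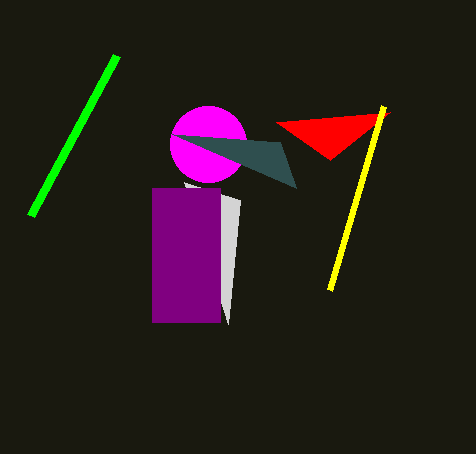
x1_1 = 330; y1_1 = 160; cx_2 = 208; cy_2 = 144; r_2 = 38; x0_3 = 116; y0_3 = 56; x0_4 = 184; y0_4 = 182; x0_5 = 152; y0_5 = 188; x1_5 = 220; x1_6 = 384; y1_6 = 106; x1_7 = 296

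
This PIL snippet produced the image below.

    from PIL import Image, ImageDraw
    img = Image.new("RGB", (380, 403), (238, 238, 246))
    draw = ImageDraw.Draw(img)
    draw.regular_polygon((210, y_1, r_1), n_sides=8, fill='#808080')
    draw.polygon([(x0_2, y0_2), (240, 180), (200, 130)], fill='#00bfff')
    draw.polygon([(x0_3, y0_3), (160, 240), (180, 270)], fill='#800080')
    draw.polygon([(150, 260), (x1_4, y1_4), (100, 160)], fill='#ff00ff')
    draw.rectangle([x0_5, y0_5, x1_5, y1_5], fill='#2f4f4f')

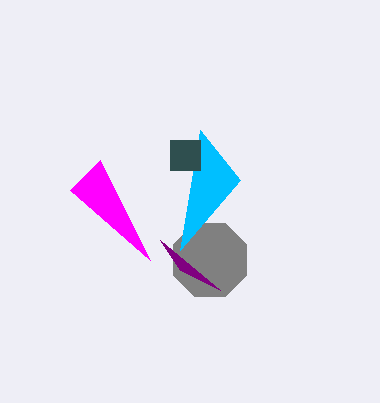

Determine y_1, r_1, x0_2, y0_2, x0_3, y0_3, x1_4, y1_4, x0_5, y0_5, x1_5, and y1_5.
y_1 = 260; r_1 = 40; x0_2 = 180; y0_2 = 250; x0_3 = 220; y0_3 = 290; x1_4 = 70; y1_4 = 190; x0_5 = 170; y0_5 = 140; x1_5 = 200; y1_5 = 170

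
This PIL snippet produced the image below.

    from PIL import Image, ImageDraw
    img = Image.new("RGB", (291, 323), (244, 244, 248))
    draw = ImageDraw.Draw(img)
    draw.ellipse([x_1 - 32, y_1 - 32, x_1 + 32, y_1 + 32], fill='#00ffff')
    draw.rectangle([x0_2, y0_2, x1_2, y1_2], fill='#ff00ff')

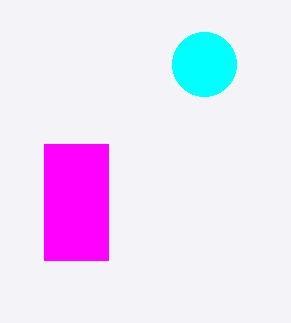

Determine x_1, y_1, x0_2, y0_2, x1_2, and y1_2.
x_1 = 204
y_1 = 64
x0_2 = 44
y0_2 = 144
x1_2 = 108
y1_2 = 260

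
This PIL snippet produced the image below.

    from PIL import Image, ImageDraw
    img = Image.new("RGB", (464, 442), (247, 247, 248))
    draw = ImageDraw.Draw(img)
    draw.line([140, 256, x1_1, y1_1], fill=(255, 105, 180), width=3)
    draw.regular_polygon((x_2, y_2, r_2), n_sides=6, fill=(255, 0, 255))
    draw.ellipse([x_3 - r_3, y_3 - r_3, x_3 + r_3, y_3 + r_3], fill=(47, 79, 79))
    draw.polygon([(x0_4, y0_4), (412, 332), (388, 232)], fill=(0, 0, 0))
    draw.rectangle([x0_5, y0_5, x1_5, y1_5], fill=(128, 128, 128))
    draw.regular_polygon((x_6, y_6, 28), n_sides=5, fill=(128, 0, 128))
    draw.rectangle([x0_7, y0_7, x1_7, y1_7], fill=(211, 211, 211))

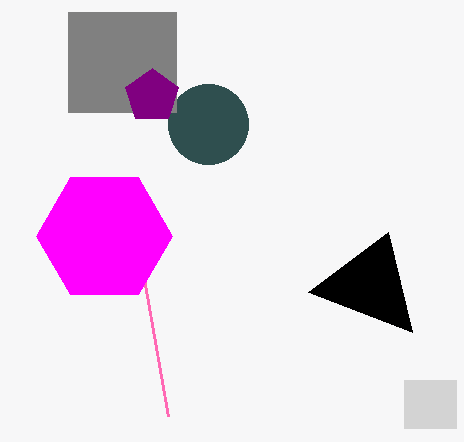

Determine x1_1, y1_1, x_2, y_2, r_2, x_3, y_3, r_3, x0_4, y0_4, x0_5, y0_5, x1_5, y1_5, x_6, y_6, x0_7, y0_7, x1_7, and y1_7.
x1_1 = 168, y1_1 = 416, x_2 = 104, y_2 = 236, r_2 = 68, x_3 = 208, y_3 = 124, r_3 = 40, x0_4 = 308, y0_4 = 292, x0_5 = 68, y0_5 = 12, x1_5 = 176, y1_5 = 112, x_6 = 152, y_6 = 96, x0_7 = 404, y0_7 = 380, x1_7 = 456, y1_7 = 428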